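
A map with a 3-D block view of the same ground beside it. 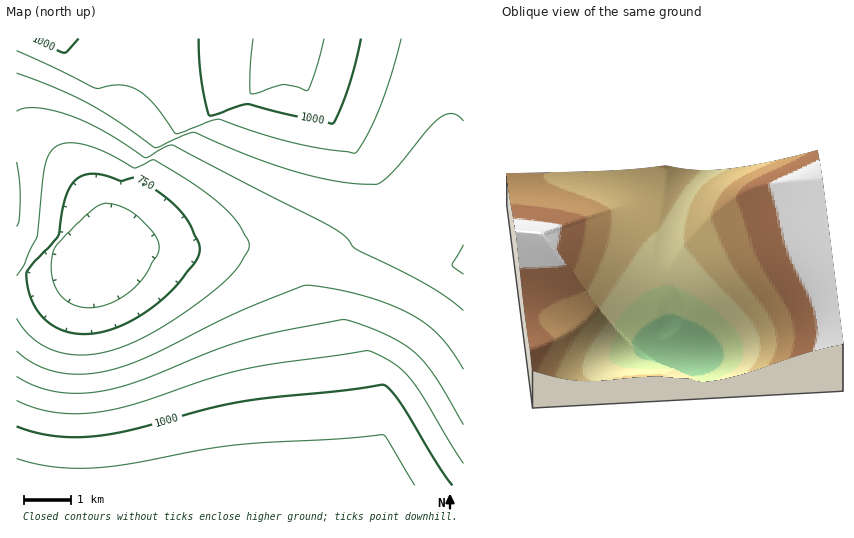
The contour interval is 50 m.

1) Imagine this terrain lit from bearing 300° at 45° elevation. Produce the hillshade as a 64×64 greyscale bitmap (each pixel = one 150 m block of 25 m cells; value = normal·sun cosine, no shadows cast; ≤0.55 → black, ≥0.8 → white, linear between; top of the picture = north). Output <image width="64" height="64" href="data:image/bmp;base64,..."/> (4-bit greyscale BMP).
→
<image width="64" height="64" href="data:image/bmp;base64,Qk12CAAAAAAAAHYAAAAoAAAAQAAAAEAAAAABAAQAAAAAAAAIAAATCwAAEwsAABAAAAAAAAAAAAAAABEREQAiIiIAMzMzAERERABVVVUAZmZmAHd3dwCIiIgAmZmZAKqqqgC7u7sAzMzMAN3d3QDu7u4A////AKqqqqqqqru6qqqqqqqqqqqqqqqqqqqqqqqqmZiIiIiIqqqqqqu7u7u7uqqqqqqqqqqqqqqqqqqqqqqZiIiIiIiqqqqru7u7u7u7u7qqqqqqqqqqqqqqqqqqqpiIiIh3d6qqqru7u7u7u7u7u7qqqqqqqqqqqqqqqqqqmIiIh3d3qqqru7u7u7u7u7u7u7uqqqqqqqqqqqqqqqqYiIh3d3eqqqu7u7u7u7u7u7u7u7uqqqqqqqqqqqqqqpiIh3d3d6qqu7u7u7u7u7u7u7u7u7uqqqqqqqqqqqqqmIiHd3d3qqq7u7u8zMzMzLu7u7u7u7u6qqqqqqqqqqqYiHd3d3eqqru7u8zMzMzMzMu7u7u7u7u7qqqqqqqqqpiId3d3d6qqu7u8zMzMzMzMzMu7u7u7u7u7u7u7u7u6qId3d3d3qqq7u7zMzMzMzMzMzLu7u7u7u7u7u7u7u7uoh3d3d3eqqru7zMzMzMzMzMzMzLu7u7u7u7u7u7u7u6iHd3d3d6qqu7vMzMzN3dzMzMzMy7u7u7u7u7u7u7u7qId3d3d3mqqru8zMzd3d3d3MzMzMu7u7u7u7u7u7u7uoh3d3d3eZqqu7zMzN3d3d3dzMzMzLu7u7u7u7u7u7u6mId3d3d5mqq7vMzN3d3d3d3czMzMy7u7u7u7u7u7u7qYiHd3eImZqru8zM3d3d3d3d3MzMzMu7u7u7u7u7u7qpiIh3eIiZmqq7vMzd3d3d3d3dzMzMzLu7u7u7u7u7upmYiIiIiImZqru8zN3d3d3d3d3czMzMy7u7u7u7u7u6mZmIiIiIiJmqq7zM3d3d3d3d3dzMzMzLu7u7u7u7u6qZmZiIiJmImZqru8zN3d3d3d3d3czMzMy7u7u7u7u7qqmZmZmZmYiJmqq7zM3d3d3d3d3dzMzMzLu7u7u7u7qqqZmZmZmZeIiZqrvMzd3d3d3d3d3MzMzMu7u7u7u7qqqqmZmZmZl3iJmqq7zM3d3d3d3d3czMzMy7u7u7u7uqqqqpmZmZmXd4iZqrvMzN3d3d3d3dzMzMzLu7u7u7uqqqqqmZmZmqZ3eImaq7zM3d3d3d3d3MzMzLu7u7u7uqqqqqqpmZmqpmd4iZqru8zN3d3d3d3MzMzMu7u7u7uqqqqqqqmZmaqmZneImaq7zMzd3d3d3MzMzMu7u7u7uqqqqqqqqZmZqqVmd4iZqqu8zMzd3d3MzMzMy7u7u7uqqqqqqqqZmZmqo1ZneImaq7vMzMzNzMzMzMy7u7u7qqqqqqqqmZmZmZqgBWZ3iJmqu7zMzMzMzMzMy7u7u7qqqqqqqpmZmZmZqqEARneImaqru8zMzMzMzMy7u7u7qqqqqqqZmZmZqqqrtTADZ3iJmqu7u8zMzMzMzLu7u6qqqqqpmZmZqqqqu7u1VAAneImZqru7u8zMzMy7u7u6qqqqqZmZqqqqqru7u7VVQAJ3iJmqqru7u7u7u7u7uqqqqqqqqqqqqqqqq7u7tVVUACeImZqqqru7u7u7u6qqqqqqqqqqqqqqqqqqu7u1VVVRA3iJmaqqq7u7u7u7qqqqqqqqqpmZmZmaqqqru7RVVVUwR4iZqqqqu7u7u6qqqqqqqpmZmZmZmZmaqqq7tVVVVWQ1iJmaqqqqqqqqqqqqqqqZmZmZmZmZmZmaqqu1VVVVZmVomZmqqqqqqqqqqqqpmZmZmZmZmZmZmZqqqrVVVVZmd2eJmZqqqqqqqqqqqZmZmZmZmZmZiIiZmaqqpVVVVmZ3d3iZmaqqqqqqqqmZmZmZmZmZiIiIiImZmqqlVVVmZneId4mZmqqqqqqZmZmZmZmZmYiIiIiIiJmaqqZVZmZnd4iHZ5mZmZmZmZmZmZmZmZmIiIiIh4iImZmqpmZmZnd4iIl0WZmZmZmZmZmZmZmZiIiIiIh3eIiJmaqmZmZnd3iImZYTiZmZmZmZmZmZmYiIiIiIh3d4iImZqqdmZ3d3iIiZmWAYmZmZmZmZmZmIiIiIiIh3d3iIiZmap3d3d3iIiZmZlQB5mZmZmZmZiIiIiIiIh3d3d4iImZqnd3d3iIiJmZmqUAOJmZmZmZiIiIiIiIh3d3d3iIiZmqd3d4iIiJmZmaqnAAWZmZmZiIiIiIiIiHd3d3eIiJmZqHeIiIiJmZmaqqqmABaZmZiIiIiIiIiHd3d3d4iImZmoiIiIiJmZmZqqqqulADeJiIiIiIiIiHdnd3d3iIiZmZiIiIiImZmZmZqqq7uVAEeIiIiIiIiId3d3d3d4iImZmIiIiImZmZmZmqqru7uWEViIiIiIiId3d3d3d3iIiZmYiIiIiZmZmZmaqqu7u7umI2iIiIiId3d3d3d3eIiJmZiIiIiZmZmZmZqqqru7u7umNGiIiIh3d3d3d3d4iImZmIiIiZmZmImZmqqqu7u7u7uWRXiIh3d3d3d3d3iIiZmYiIiZmZiIiZmaqqq7u7u7u7uXVoh3d3d3d3d3eIiJmZmIiZmZiIiJmZqqqru7u7u7u7uXZ3d3d3d3d3d4iImZmYiZmZiIiImZmqqqu7u7u7u7u7p2d3d3d3d3d3iIiZmZiZmZiIiIiZmZqqqru7u7u7u7u4Z3d3d3d3d3eIiJmZmZmZiHeIiJmZmqqqu7u7u7u7u7lnd3d3d3d3d4iImZmZmZiHd4iIiZmaqqq7u7u7u7u7uXd3d3d3d3d3iIiZmZmZh3d3iIiJmZqqqru7u7u7u7u6dnd3d3d3d3eIiJmZ"/>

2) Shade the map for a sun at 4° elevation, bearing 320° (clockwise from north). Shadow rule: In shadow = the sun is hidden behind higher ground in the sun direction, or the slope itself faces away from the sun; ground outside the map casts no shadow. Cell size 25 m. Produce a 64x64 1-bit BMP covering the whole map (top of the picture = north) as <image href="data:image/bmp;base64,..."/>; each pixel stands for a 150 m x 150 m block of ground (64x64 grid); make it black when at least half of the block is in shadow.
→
<image width="64" height="64" href="data:image/bmp;base64,Qk0+AgAAAAAAAD4AAAAoAAAAQAAAAEAAAAABAAEAAAAAAAACAAATCwAAEwsAAAIAAAAAAAAA////AAAAAAAAAAAAAAAAAAAAAAAAAAAAAAAAAAAAAAAAAAAAAAAAAAAAAAAAAAAAAAAAAAAAAAAAAAAAAAAAAAAAAAAAAAAAAAAAAAAAAAAAAAAAAAAAAAAAAAAAAAAAAAAAAAAAAAAAAAAAAAAAAAAAAAAAAAAAAAAAAAAAAAAAAAAAAAAAAAAAAAAAAAAAAAAAAAAAAAAAAAAAAAAAAAAAAAAAAAAAAAAAAAAAAAAAAAAAAAAAAAAAAAAAAAAAAAAAAAAAAAAAAAAAAAAAAA8AAAAAAAAAH8AAAAAAAAA/4AAAAAAAAH/gAAAAAAAA//AAAAAAAAD/8AAAAAAAAP/wAAAAAAAA//AAAAAAAAD/8AAAAAAAAP/wAAAAAAAA//AAAAAAAAD/+AAAAAAAAP/4AAAAAAAA//gAAAAAAAD/uAAIAAAAAP8cAP4AAAAA/wf//4AAAAA+A///4AAAAAAB///4AAAAAAD///wAAAAAAH///gAAAAAAP///AAAAAAAf//+AAAAAAA///4AAAAAAB///gAAAAAAB///AAAAAAAB//8AAAAAAAB//wAAAAAAAB//AAAAAAAAB/8AAAAAAAAB/wAAAAAAAAB+AAAAAAAAAB4AAAAAAAAADgAAAAAAAAAGAAAAAAAAAAMAAAAAAAAAAwAAAAAAAAADAAAAAAAAAAIAAAA=="/>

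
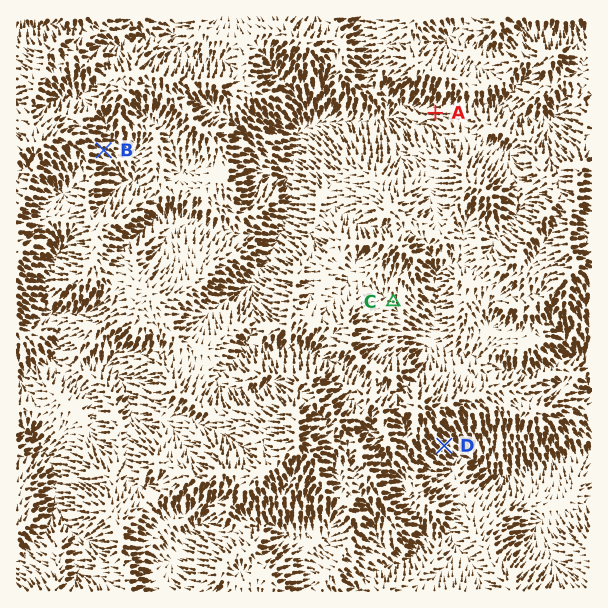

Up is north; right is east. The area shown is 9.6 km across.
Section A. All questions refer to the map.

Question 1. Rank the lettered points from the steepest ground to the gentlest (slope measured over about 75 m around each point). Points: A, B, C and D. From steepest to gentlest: D A B C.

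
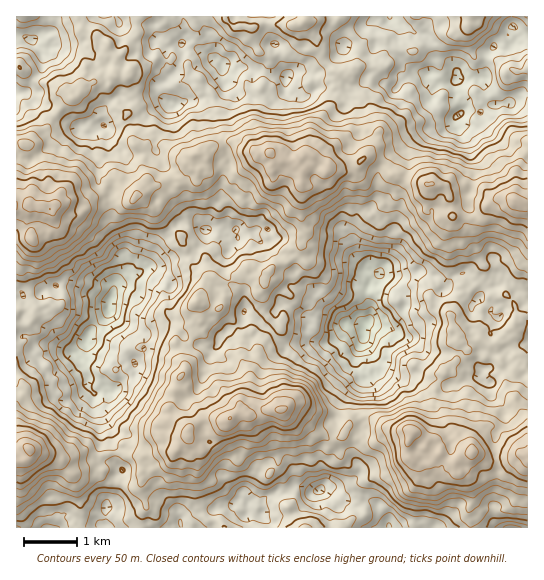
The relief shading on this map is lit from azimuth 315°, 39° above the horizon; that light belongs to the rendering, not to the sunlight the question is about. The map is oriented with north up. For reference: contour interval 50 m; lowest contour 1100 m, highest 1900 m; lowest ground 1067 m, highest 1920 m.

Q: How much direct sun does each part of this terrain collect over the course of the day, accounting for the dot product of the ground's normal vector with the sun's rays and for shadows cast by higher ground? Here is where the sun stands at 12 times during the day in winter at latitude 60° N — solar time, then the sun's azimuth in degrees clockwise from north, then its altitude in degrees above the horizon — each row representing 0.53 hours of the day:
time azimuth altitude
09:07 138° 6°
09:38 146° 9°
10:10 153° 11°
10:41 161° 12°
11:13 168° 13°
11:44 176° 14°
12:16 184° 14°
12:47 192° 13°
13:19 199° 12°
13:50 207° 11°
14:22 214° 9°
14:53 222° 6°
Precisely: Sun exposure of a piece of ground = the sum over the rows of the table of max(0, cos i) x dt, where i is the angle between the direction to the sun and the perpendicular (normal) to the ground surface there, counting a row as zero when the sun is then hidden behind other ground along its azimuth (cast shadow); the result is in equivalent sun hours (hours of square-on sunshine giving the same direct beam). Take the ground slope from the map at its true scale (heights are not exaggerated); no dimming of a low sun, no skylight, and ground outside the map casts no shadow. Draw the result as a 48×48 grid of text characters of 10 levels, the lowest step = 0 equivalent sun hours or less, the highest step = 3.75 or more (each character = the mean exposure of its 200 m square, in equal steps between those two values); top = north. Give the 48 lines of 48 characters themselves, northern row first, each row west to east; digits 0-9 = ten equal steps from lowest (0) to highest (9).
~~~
885443100123544345550001112343554201464333446777
432244310002344454566556777634520000034324687313
000123332013222234457643466533221221002478874100
000001123121011001234542135542001012444567630000
100000122201244210001222001131001112344323443000
730000102333442220000000000001233242211210111356
544111144664222232000000000000120000000000000466
101333556332100000000000000000000000000000000000
100257553212000000000000000000000000000000000000
000244433231000000000000000000000000000000000000
000110000200000000000000000000000010000000000000
000000000010100000011000000000000021000000000001
320000000033221001343211100011100131000000000000
000000000000003344335565432330013520000000000000
000000000000001443333775554434345531000000000000
000001212200213445655665563356765456321101000000
000011102211344678655558856668788765545632220000
221223133346436786556569757778877546566543223442
665453455699766657767886666668754356655322146777
545535655889885224445556676455566556556555567788
314666767986864210011111343433467775666677778887
776898887777664430000000013434468988666655667876
798889886456655421100000035333345676568878754455
689886776533223320000210256542233332355777653555
888855444331012311213433445864432111211352244357
543123332111100000123535634455311100221112242124
120012122110000011214665453333322222333001423422
212442210010011255343254214223332234224300112221
234545310012333343452013121122100002344432000002
555554310001321233311000011120000000122122111133
244442100001111012100000001110000000001233221343
211111000133111000000000000000000000000133333221
100000000112221000000000000000000000000002333222
001100012211111110000000000000000000000122100112
101110001110111310000000000000000000000000000000
000000000000112300000000001100000000000000000000
000000000000010000000111014410000000000000000010
000000000000011002112436865553102000000000000000
000000000022232113567778996631133321100000001000
000000000013532332599987888653442354452111001100
222101110222442452587698787765565664444111110110
366533324553466657775666467565557644423423663344
789852232333468787767742456889864346755543465566
888876455224567887458977866665644655654577657778
766788789855568887866578311000246786687699888777
786567545555336765553233100000122469999987655556
766655441234543543000123340000001258999964555688
856753433445664345300000200000036645556666556999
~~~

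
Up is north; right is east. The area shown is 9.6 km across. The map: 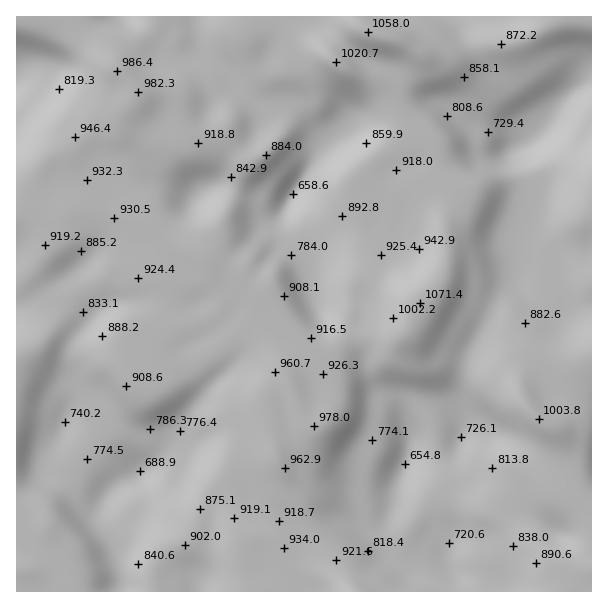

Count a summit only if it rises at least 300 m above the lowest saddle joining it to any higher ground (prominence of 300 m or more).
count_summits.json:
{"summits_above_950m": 1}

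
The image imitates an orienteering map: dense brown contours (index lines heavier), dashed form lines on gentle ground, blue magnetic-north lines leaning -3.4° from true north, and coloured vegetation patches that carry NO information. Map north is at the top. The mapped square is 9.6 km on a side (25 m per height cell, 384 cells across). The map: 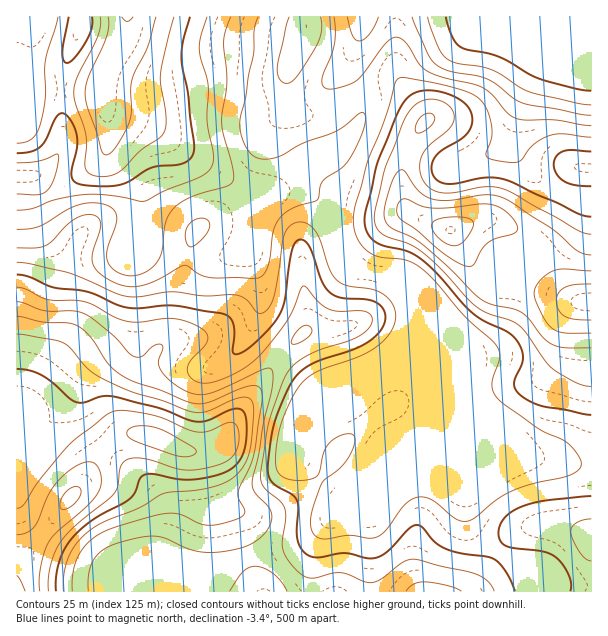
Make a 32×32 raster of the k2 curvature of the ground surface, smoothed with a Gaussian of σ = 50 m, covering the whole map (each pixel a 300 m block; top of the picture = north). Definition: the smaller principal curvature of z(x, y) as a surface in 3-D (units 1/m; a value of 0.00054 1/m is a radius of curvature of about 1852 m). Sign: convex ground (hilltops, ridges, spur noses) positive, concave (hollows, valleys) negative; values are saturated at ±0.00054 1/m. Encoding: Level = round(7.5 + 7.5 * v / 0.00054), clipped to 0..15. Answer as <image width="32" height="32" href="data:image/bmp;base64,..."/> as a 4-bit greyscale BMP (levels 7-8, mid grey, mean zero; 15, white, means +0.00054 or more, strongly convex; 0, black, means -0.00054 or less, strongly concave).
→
<image width="32" height="32" href="data:image/bmp;base64,Qk12AgAAAAAAAHYAAAAoAAAAIAAAACAAAAABAAQAAAAAAAACAAATCwAAEwsAABAAAAAAAAAAAAAAABEREQAiIiIAMzMzAERERABVVVUAZmZmAHd3dwCIiIgAmZmZAKqqqgC7u7sAzMzMAN3d3QDu7u4A////AHZSV3d3dniGWYZomIiEd1WGUkd3d3dmdliGaHd2VXZHdlMjVmVlVVVGdldmZVZVaVVlMzRniHh2M0RHd2V4h3hGiFZmVniJl1V3N5hViIh4RZl3dVQyI1VUd3NUVUd3d2RndkJXdjACVzd3Z3d0VVV2VmRGiYqkBkl0d3d3d2Vmdmd2eIZZpgZHhGd3d3dGZ3dmeImFSIYBdUZld3diZ3eIdWd3ZTeGUHd1iGd2OIh4iHZmQzMjZlMGd2Z3dHmHeHd3ZUVEMCVVUQJ3d3VWZmaHiHZoh3UVd3eEB3d0REVVh4l2aJiIQWiHimF3UERoh3V5hmeIZ3JGhXqRdgaFWJiFV4ZWZmdzNmRWM3BZlleYdlRERVVVY0h0MiUDd3dWZ2VVQjRWZVNYgyMxN2VXdVVleHRUeIdjWYImZVmWVWd1ZnqWNImIZFhSR5hpl3d4ZTI4llVpiGVERUWaVXioZCRmEVRXZ3VVVXdEdzE1ZCJFeGEUaHVEZ3d2VIYyETNGmESHFGdlVol2ZkN2VERWZ5cUmBVmVmiYd3ZTWIdnVWeGcnYVdmZ4h3h4czi6eGVndnNUJXd3Z3d2V3VEinh2ZlR1ZRV3d3Z3h1RmdTVnZVM0dIciZ3eHd4h0RYhTNENXd3N4UVZ4iHd3hjR4dURXd3dzapFHd4h4eJg0ZmVXd3d3"/>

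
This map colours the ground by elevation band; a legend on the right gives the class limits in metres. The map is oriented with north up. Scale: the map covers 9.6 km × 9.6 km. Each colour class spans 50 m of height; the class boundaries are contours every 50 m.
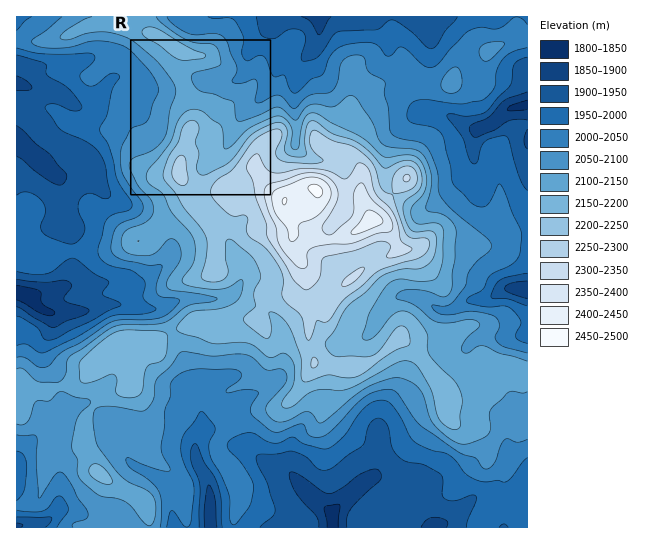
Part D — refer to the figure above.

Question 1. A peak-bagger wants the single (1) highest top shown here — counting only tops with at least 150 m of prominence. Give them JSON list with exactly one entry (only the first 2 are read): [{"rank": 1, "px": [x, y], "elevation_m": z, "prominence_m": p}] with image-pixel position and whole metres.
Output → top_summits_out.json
[{"rank": 1, "px": [317, 190], "elevation_m": 2459, "prominence_m": 638}]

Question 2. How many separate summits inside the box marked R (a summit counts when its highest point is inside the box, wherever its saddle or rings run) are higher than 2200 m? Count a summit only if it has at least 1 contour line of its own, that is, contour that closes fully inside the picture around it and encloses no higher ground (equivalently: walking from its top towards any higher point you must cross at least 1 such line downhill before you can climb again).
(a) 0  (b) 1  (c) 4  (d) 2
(b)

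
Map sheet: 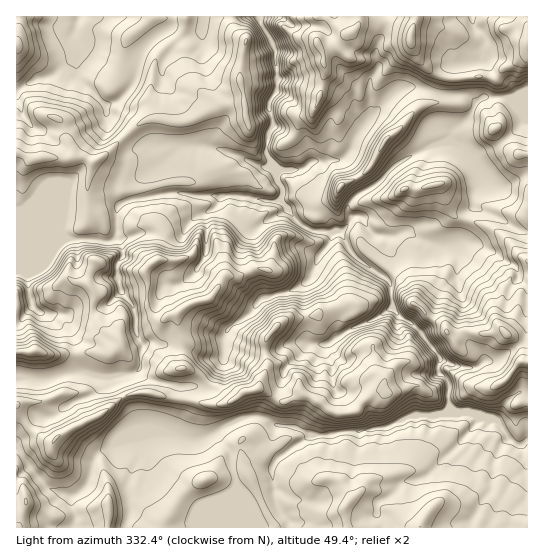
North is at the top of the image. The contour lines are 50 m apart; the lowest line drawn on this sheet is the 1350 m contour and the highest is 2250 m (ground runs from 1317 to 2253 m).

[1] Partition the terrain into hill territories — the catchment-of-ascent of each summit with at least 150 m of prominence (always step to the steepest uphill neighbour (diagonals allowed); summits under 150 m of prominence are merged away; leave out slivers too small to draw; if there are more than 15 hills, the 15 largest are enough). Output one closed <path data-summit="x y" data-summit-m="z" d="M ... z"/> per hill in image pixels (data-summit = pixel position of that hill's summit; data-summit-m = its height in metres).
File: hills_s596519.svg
<path data-summit="57 438" data-summit-m="2253" d="M258 16l-179 0-4 13 4 18-6 11-18 15-18 6-21 12 0 230 3 0 14-16 6 7 8 3 19 0 9-6 23 0 9-4 14-14 12 16 3 10 0 16 7 12-3 24-6 4-31 4-24-6-30 8-33-1 0 69 17 24 16 17 23 7 0 11 4 8-2 14 213 0 1-7-9-12-4-11-3-20 0-11 6-10 32-22 21 0 8-3 20 0 24-4 28-12 24 0 11-3 3-3 0-24-2-7-8-6-2-4 3-11-17-24-12-11-10-6-9-10-3-25-7-7-21-14-10-10-12-20-16 0 0-12-9-4-9-2-10 6-15-18 3-12-7-11 0-8-9-16 1-20 5-8-4-15 0-10 8-15-2-24 1-9z"/><path data-summit="421 527" data-summit-m="2151" d="M450 409l-4 4-11 3-24 0-28 12-24 4-20 0-8 3-21 0-32 22-6 10 3 31 4 11 9 12 0 6 239 1 1-86-9 3-8-4-11-16-7-6-11-2-13-5-11 1z"/><path data-summit="523 362" data-summit-m="2197" d="M474 204l-7 10-7 24-10 7-16-1-12-4-13-8-7 0-7 4-20-1-16-19-8 1-3 8-8 8 13 21 36 28 3 25 9 10 10 6 12 11 16 21 0 18 8 6 2 7 0 23 9 4 11-1 26 8 13 18 13 7 7-4 0-208-51-25z"/><path data-summit="410 39" data-summit-m="2028" d="M471 16l-212 0 1 6 8 12 8 19-1 9 2 24-8 15 0 10 4 15-5 8-1 8 0 12 5 12 7 5 22-2 12-8 29-2 7-8 7-16 9-13 28-29 6-4 15-2 31 8 2-20 6-10 18-2 13-5-1-12 2-7-1-4-11-10z"/><path data-summit="341 187" data-summit-m="1877" d="M414 87l-11 1-10 5-28 29-9 13-7 16-7 8-29 2-12 8-25 1 0 8 7 11-3 12 15 18 14-6 14 6 0 11 3 2 17-3 8-10-3-13 7-10 22-12 20-20 10-7 22-10 20-6 3-11 17-15 7-13-10-7-25 0z"/><path data-summit="435 185" data-summit-m="1861" d="M450 141l-21 6-32 17-20 20-25 15-4 7 0 7 3 4 11 0 5 9 8 9 20 1 7-4 7 0 13 8 12 4 20 0 7-9 6-21 6-8 2-12 8-16-14-21-12-13z"/><path data-summit="34 351" data-summit-m="2192" d="M121 291l-16 16-7 2-23 0-9 6-24-2-9-8-9 12-8 5 0 55 33 2 32-8 14 5 16 1 26-5 4-9 2-18-7-12 0-16-3-10z"/><path data-summit="527 43" data-summit-m="1996" d="M527 16l-54 0 0 9 11 10 1 4-2 7 1 12-13 5-18 2-6 10-2 19 21 1 9 6 8-4 31 2 13-3z"/><path data-summit="17 45" data-summit-m="1674" d="M78 16l-62 1 1 74 20-12 18-6 18-15 6-11-4-12z"/><path data-summit="18 527" data-summit-m="2205" d="M17 448l-1 79 57 1 3-14-4-8 0-11-23-7-16-17z"/>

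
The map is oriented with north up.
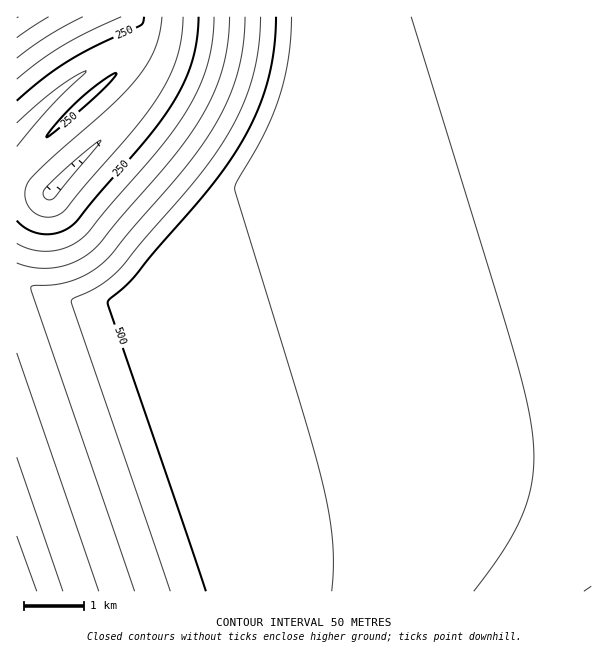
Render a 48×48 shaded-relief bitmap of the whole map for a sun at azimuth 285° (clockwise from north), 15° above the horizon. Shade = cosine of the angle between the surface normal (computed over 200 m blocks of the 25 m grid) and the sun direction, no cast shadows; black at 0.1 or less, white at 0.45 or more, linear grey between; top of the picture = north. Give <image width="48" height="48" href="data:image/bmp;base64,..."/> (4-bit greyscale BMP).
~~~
<image width="48" height="48" href="data:image/bmp;base64,Qk32BAAAAAAAAHYAAAAoAAAAMAAAADAAAAABAAQAAAAAAIAEAAATCwAAEwsAABAAAAAAAAAAAAAAABEREQAiIiIAMzMzAERERABVVVUAZmZmAHd3dwCIiIgAmZmZAKqqqgC7u7sAzMzMAN3d3QDu7u4A////AFVpqqqqqqqqmHd3d3eIiIiIiIiIiIiIiFV5qqqqqqqqmHd3d3d3iIiIiIiIiIiIiFaKqqqqqqqph3d3d3d3d4iIiIiIiIiIiFeaqqqqqqqph3d3d3d3d3iIiIiIiIiIiGeaqqqqqqqph3d3d3d3d3d4iIiIiIiIiHiqqqqqqqqYd3d3d3d3d3d3d4iIiIiIiImqqqqqqqqYd3d3d3d3d3d3d3eIiIiIiJmqqqqqqqqXd3d3d3d3d3d3d3d3eIiIiKqqqqqqqqmHd3d3d3d3d3d3d3d3d3d4iKqqqqqqqqmHd3d3d3d3d3d3d3d3d3d3d6qqqqqqqqh3d3d3d3d3d3d3d3d3d3d3d6qqqqqqqph3d3d3d3d3d3d3d3d3d3d3d6qqqqqqqph3d3d3d3d3d3d3d3d3d3d3d6qqqqqqqYd3d3d3d3d3d3d3d3d3d3d3d6qqqqqqqYd3d3d3d3d3d3d3d3d3d3d3d6qqqqqqqYd3d3d3d3d3d3d3d3d3d3d3d6qqqqqqmHd3d3d3d3d3d3d3d3d3d3d3d6qqqqqqmHd3d3d3d3d3d3d3d3d3d3d3d6qqqqqqmHd3d3d3d3d3d3d3d3d3d3d3d6qqqqqph3d3d3d3d3d3d3d3d3d3d3d3d6qqqqqph3d3d3d3d3d3d3d3d3d3d3d3d6qqqqqph3d3d3d3d3d3d3d3d3d3d3d3d6qqqqqYd3d3d3d3d3d3d3d3d3d3d3d3d6qqqqqYd3d3d3d3d3d3d3d3d3d3d3d3d6qqq7uod3d3d3d3d3d3d3d3d3d3d3d3d5mZq8zbl3d3d3d3d3d3d3d3d3d3d3d3d3iau83dyXd3d3d3d3d3d3d3d3d3d3d3d3eavN3e25d3d3d3d3d3d3d3d3d3d3d3d2eavN3u7bh3d3d3d3d3d3d3d3d3d3d3d2eKzd7u7duHd3d3d3d3d3d3d3d3d3d3d1aLze7u3d25d3d3d3d3d3d3d3d3d3d3dzWL3u7t3d3bh3d3d3d3d3d3d3d3d3d3dxJ87u7d3d3duHd3d3d3d3d3d3d3d3d3dwA63u3d3d3u24d3d3d3d3d3d3d3d3d3dxAUrd3d3d7u7bh3d3d3d3d3d3d3d3d3dzERW93d3u7u7tqHd3d3d3d3d3d3d3d3d6YRFb3d7u7u7uyXd3d3d3d3d3d3d3d3d+tREVve7u7u7u64d3d3d3d3d3d3d3d3d721ERW97u7u7u7ad3d3d3d3d3d3d3d3d0jbURFb7u7u7u7sh3d3d3d3d3d3d3d3dwKNtREVzu7u7u7tl3d3d3d3d3d3d3d3dwAoy2EBfe7u7u7uuHd3d3d3d3d3d3d3dwESe7cgKe7u7u7uyXd3d3d3d3d3d3d3dxERJZtyBL7u7u7u2Xd3d3d3d3d3d3d3dxERETenIY7u7u7u2nd3d3d3d3d3d3d3dxERESJHYm3u7u7u64d3d3d3d3d3d3d3dxERESIiMkvu7u7u64d3d3d3d3d3d3d3dxEREiIhADru7u7u64d3d3d3d3d3d3d3dw=="/>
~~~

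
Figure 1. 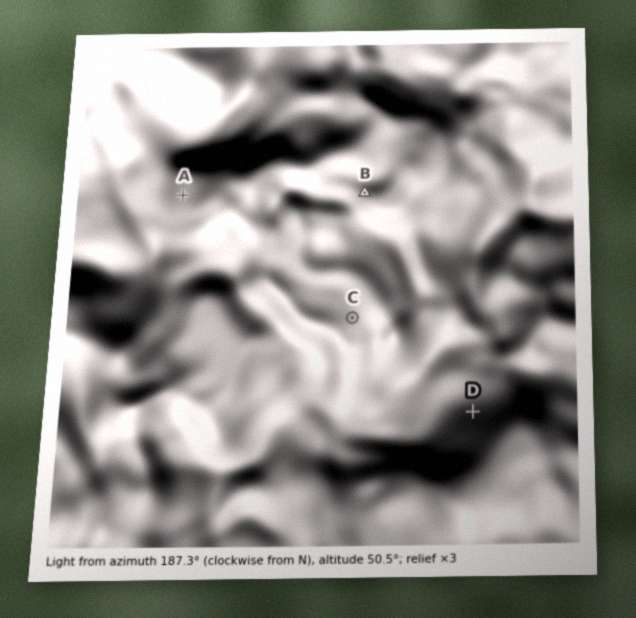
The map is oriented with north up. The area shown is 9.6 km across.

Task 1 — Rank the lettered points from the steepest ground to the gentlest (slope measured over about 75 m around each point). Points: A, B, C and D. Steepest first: D A B C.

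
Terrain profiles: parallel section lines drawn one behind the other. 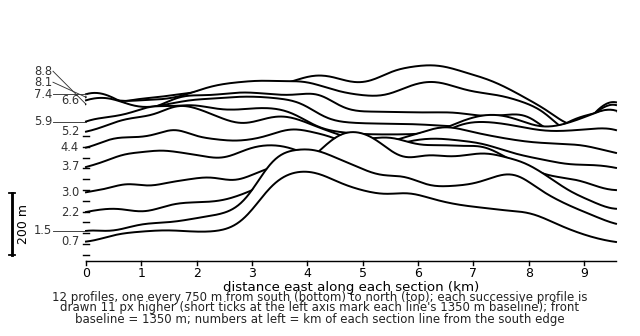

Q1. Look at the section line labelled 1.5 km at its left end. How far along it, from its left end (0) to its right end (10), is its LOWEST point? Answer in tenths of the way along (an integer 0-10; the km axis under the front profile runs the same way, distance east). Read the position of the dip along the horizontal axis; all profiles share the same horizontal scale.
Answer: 0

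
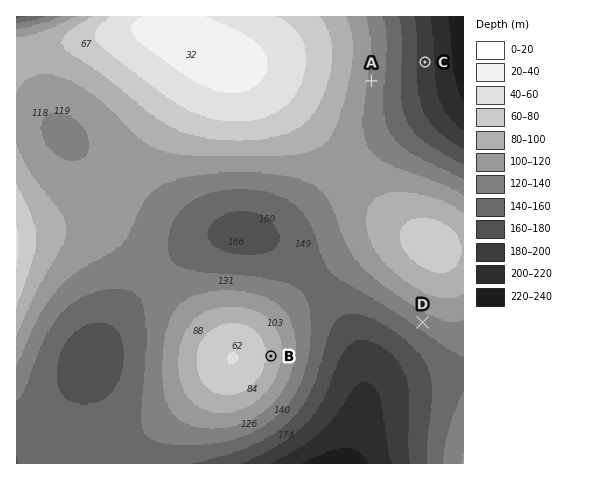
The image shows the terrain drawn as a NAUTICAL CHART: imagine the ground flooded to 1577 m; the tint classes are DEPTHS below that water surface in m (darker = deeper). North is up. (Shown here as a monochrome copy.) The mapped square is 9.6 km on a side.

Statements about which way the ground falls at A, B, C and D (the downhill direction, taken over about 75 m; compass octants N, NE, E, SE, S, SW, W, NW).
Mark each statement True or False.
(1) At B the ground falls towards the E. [True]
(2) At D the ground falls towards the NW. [False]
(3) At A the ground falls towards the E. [True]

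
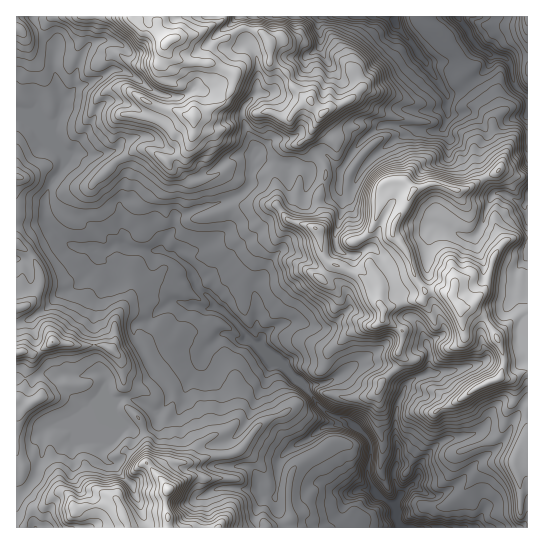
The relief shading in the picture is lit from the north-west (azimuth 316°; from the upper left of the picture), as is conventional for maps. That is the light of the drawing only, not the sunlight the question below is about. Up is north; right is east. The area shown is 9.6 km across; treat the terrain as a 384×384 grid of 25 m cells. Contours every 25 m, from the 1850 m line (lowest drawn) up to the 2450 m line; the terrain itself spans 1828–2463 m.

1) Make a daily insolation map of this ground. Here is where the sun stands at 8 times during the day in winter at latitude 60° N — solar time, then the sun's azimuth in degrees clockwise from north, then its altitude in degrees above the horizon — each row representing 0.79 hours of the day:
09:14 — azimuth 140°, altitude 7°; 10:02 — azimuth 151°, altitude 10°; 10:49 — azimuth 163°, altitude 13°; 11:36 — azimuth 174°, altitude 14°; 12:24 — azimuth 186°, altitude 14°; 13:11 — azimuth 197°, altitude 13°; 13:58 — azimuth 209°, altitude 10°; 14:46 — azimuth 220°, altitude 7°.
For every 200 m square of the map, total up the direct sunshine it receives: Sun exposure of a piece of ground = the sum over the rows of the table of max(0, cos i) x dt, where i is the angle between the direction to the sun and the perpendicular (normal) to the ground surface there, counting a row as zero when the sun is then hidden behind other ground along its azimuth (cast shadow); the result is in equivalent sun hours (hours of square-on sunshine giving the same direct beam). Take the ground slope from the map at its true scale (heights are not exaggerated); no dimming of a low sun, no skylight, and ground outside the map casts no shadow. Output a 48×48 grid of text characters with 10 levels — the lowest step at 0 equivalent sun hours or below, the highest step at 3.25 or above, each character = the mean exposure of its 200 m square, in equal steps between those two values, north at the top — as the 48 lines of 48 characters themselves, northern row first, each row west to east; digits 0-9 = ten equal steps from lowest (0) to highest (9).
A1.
014688878763331000140000000000000001233100312224
424567788997420123512530000100000010254321264445
644444532479635665244344444301000000045432037556
654334323214455431111134465201000001115543001454
654334334543446654410245300001311001101333220023
555454551004766666553567630000242121110332320124
455454300100287554434645540010012310011032211105
444343225562002201237610133110026764211011111101
444433252015631001377200014612698653321001110123
333422444565555544443589647669975531000000011211
133334556889974555434488996597433100000000001000
223345455642256456665566442774332000000000000003
222334445324203467797434579755431100000000000022
111232110367753677842333466523412000000000000011
013421113666686776434332222332221000000000001430
654322246655579744554433112223221023201100039967
565344566655556777665210000011111244358975665565
334445665444677666432232100000002343366577430002
333444554445555422344456500000002342554356541111
332454455444445456654444585201000433433345532101
112245544444454455544544577743002644222212311002
312223444335545544344445644542477567212100000385
521222232222212443444456411451021135522100001543
231223323333332254444455552035302224421110003541
333222223333333334434444457734763323430221323432
224432222223333325543444466896464333452223213333
014101111013334553554344557787555323335752246332
551000110033332212145444455665735635897674552212
410000001143223221104644544457431152147475562023
001000000221233333443555221122248998347745453033
001321010112233334311144543211479963544204657433
437999887311333333231113676434766423412689966523
886655556632333333322211143335543226776786310332
453334334553232233222220005666320006972210000213
220133343443223222222221100330012246520000027986
102235443554433211122220000164212455212101699976
458754333311332211111100113229999864210049987454
576543333342001111111100355410369885577899865453
543333333222000011013125666620002676789998753432
432222222100000001342155566101100645767853213422
322221000000000001101455530024444354557311356213
322100000000000012567743301345566355575456752234
432100000017400121000243224555665443265566546654
431000000024520155554434334445674453832365455664
321210121011235642000223333234520064302542444554
213520023311445300000221233333100013120024445444
246444555421331000001310122323222122466666653345
256679754432344100024321143332233322899999976667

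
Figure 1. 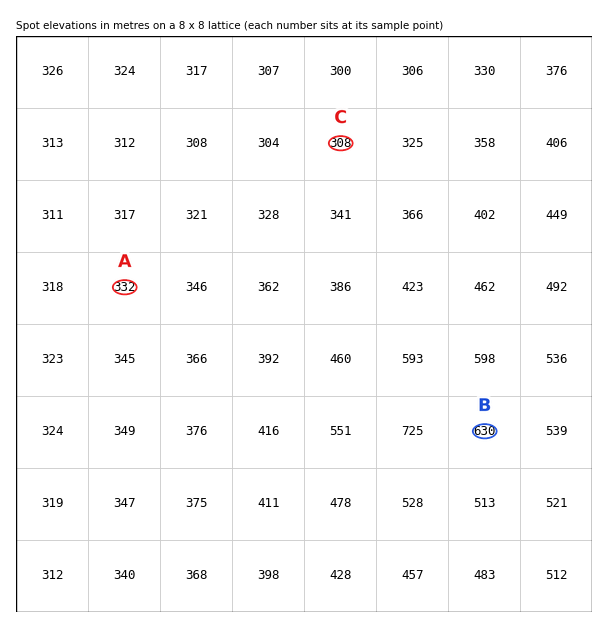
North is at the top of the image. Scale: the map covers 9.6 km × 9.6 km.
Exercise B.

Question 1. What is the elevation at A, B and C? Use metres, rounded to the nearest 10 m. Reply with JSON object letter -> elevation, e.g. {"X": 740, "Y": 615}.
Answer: {"A": 330, "B": 630, "C": 310}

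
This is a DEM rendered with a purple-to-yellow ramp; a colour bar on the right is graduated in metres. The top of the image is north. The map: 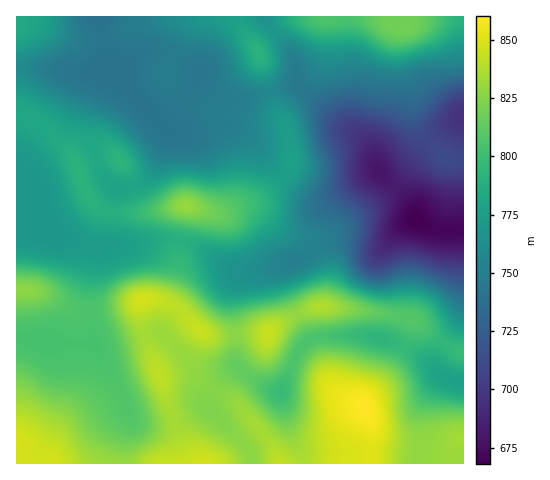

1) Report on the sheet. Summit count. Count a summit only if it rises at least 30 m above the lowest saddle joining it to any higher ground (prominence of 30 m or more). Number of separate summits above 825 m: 2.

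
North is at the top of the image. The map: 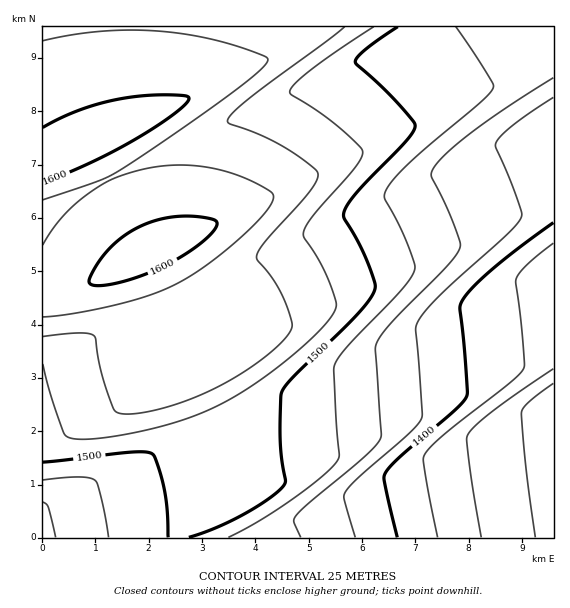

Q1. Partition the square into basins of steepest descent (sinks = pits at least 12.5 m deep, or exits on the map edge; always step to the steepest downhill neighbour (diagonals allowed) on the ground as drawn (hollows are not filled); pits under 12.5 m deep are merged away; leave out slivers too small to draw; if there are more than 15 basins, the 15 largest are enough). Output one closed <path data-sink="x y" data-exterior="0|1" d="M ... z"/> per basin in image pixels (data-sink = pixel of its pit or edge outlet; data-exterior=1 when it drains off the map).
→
<path data-sink="553 400" data-exterior="1" d="M553 26l-511 1 0 273 7 1 11-4 95-46 2 2 41 90 1 17-6 11 0 4 22 53 14 71-1 8-40 20-9 8 1 3 374-1z"/><path data-sink="43 537" data-exterior="1" d="M155 251l-95 46-18 4 1 237 136 0 0-3 9-8 41-20-14-79-22-53 0-4 6-11-1-17-13-32z"/>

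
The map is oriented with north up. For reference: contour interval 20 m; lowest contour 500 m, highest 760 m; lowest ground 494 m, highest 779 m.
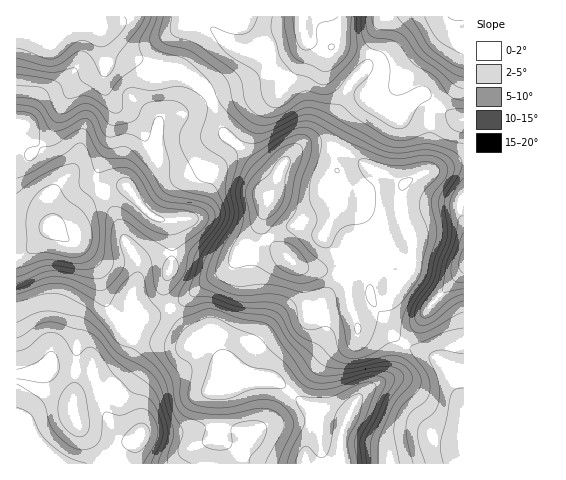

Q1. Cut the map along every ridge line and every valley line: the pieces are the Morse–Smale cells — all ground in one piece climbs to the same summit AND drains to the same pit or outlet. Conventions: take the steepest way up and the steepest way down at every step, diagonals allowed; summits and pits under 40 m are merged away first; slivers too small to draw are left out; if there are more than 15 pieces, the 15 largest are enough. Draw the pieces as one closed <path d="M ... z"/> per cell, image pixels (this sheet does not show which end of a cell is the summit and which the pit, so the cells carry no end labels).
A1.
<path d="M210 99l-23 13-21 4-8 7-2 35-2 4-26 25 22 27 17 7 3 4 2 11-1 33-7 17 1 11 5 10 10-4 24-20 21-11 30-37 8-19 0 14 6 11 30 27 4 6 5 41 10 1 32-8 7 17 6-7 14-8 11-11 8-15 12-11 4-7 1-25-9-19-4-19 3-18-15-10-23-10-25-16-18-5-11 0-14 6-14 14-11 27 1-12-32-32-16-13z"/><path d="M126 186l-13 2-17 8-25 23-11 6-10 1-6 10-15 14-13 7 1 207 215 0 16-25-2-4-12-6-23-2-32 5-32 0-10 8-8 0-11-7-13-21-11-34 14 1 14-14 7-12 12-36 18-3 11-6-6-17 1-11 6-11 1-33-2-11-3-4-17-7z"/><path d="M99 16l-83 1 0 105 9 2 5 12 15 17 9 16 3 16-5 10 0 31 11-2 8-5 14-15 17-12 16-6 9 2 27-26 2-4 2-35 8-7 21-4 24-14-12-16-16-10-11-5-25-4-27-12-18-20z"/><path d="M263 216l-8 19-15 17-6 11-9 9-21 11-33 26 23 31 5-1 8 4 11 11 7 14 0 12 6-2 42 2 11 6 20 17 14 4-3 3-4 13-7 40 37 1-1-27 13-32 11-13 21-12 9-8 10-28-25-25-11 1-10 6-8-18-32 8-10 0-5-42-2-4-32-29-6-11z"/><path d="M305 38l0 10-2 8-9 18-11 13-53 5-19 7 14 35 16 13 32 32 0 10 10-25 14-14 14-6 11 0 18 5 25 16 20 9 18 10 22-12 39-8-1-44-10-4-29-22-11 5-18 16-13-6-14-10 13-28 0-8-5-7-34-10-14 0z"/><path d="M171 308l-12 6-18 3-12 36-7 12-14 14-14-1 11 34 13 21 7 5 12 2 10-8 32 0 32-5 18 1 19 9-14 27 70 0 10-51 4-6-14-4-20-17-11-6-42-2-7 3 2-5-1-8-7-14-11-11-8-4-5 1z"/><path d="M405 344l-11 28-9 8-21 12-11 13-13 32 2 27 122-1 0-58-9-27-18-19z"/><path d="M463 16l-159 0-2 10 2 12 7 4 56 10 9 4 4 4 1 11-13 28 14 10 13 6 18-16 11-5 29 22 10 4z"/><path d="M209 16l-108 0-1 6 2 9 18 20 27 12 25 4 11 5 16 10 12 17 19-7 50-4 8-6 15-26 2-8-1-12-3 6-10 4-28 6-18-1-10-3-12-9-12-12z"/><path d="M463 164l-38 8-22 13-3 18 4 19 9 19-1 25-4 7-12 11-8 15-11 11-14 8-5 5 0 3 10-6 11-1 21 23 5 2 24-37 35-37z"/><path d="M21 122l-5 1 1 133 12-6 21-22 2-6 0-27 5-10 0-9-7-16-18-21-7-15z"/><path d="M463 270l-34 37-23 36 1 3 30 13 15 16 11 29z"/><path d="M302 16l-92 0 0 9 13 14 12 9 16 4 12 0 28-6 10-4 3-7z"/>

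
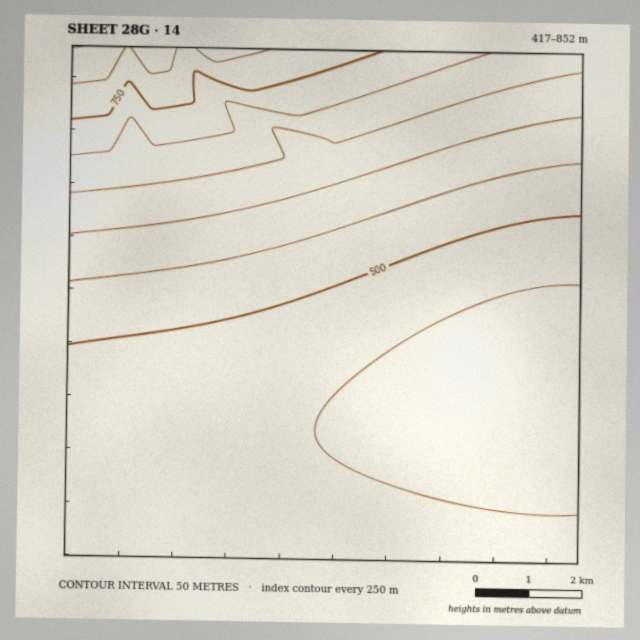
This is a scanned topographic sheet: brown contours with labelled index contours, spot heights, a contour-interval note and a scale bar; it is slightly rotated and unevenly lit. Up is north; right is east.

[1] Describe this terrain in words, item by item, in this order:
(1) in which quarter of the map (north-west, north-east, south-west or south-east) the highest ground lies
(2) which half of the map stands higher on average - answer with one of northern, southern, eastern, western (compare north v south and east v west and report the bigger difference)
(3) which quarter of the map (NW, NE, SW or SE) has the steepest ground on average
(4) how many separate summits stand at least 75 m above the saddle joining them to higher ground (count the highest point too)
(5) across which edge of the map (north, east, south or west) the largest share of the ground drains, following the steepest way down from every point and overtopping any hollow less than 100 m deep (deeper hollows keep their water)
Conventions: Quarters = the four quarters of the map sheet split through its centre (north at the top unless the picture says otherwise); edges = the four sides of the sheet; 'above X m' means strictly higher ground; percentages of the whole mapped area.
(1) The highest ground is in the north-west quarter.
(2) The northern half stands higher on average than the southern half.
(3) Slopes are steepest in the north-west quarter.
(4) There is 1 summit with 75 m or more of prominence.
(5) The largest share of the runoff leaves by the eastern edge.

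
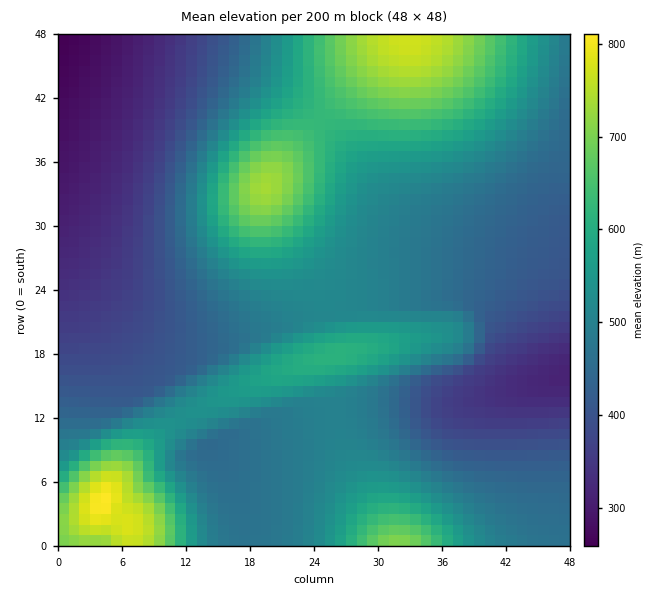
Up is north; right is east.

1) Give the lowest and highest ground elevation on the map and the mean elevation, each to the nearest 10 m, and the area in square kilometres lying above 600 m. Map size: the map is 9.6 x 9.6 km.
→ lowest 260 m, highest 810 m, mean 490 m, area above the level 16.6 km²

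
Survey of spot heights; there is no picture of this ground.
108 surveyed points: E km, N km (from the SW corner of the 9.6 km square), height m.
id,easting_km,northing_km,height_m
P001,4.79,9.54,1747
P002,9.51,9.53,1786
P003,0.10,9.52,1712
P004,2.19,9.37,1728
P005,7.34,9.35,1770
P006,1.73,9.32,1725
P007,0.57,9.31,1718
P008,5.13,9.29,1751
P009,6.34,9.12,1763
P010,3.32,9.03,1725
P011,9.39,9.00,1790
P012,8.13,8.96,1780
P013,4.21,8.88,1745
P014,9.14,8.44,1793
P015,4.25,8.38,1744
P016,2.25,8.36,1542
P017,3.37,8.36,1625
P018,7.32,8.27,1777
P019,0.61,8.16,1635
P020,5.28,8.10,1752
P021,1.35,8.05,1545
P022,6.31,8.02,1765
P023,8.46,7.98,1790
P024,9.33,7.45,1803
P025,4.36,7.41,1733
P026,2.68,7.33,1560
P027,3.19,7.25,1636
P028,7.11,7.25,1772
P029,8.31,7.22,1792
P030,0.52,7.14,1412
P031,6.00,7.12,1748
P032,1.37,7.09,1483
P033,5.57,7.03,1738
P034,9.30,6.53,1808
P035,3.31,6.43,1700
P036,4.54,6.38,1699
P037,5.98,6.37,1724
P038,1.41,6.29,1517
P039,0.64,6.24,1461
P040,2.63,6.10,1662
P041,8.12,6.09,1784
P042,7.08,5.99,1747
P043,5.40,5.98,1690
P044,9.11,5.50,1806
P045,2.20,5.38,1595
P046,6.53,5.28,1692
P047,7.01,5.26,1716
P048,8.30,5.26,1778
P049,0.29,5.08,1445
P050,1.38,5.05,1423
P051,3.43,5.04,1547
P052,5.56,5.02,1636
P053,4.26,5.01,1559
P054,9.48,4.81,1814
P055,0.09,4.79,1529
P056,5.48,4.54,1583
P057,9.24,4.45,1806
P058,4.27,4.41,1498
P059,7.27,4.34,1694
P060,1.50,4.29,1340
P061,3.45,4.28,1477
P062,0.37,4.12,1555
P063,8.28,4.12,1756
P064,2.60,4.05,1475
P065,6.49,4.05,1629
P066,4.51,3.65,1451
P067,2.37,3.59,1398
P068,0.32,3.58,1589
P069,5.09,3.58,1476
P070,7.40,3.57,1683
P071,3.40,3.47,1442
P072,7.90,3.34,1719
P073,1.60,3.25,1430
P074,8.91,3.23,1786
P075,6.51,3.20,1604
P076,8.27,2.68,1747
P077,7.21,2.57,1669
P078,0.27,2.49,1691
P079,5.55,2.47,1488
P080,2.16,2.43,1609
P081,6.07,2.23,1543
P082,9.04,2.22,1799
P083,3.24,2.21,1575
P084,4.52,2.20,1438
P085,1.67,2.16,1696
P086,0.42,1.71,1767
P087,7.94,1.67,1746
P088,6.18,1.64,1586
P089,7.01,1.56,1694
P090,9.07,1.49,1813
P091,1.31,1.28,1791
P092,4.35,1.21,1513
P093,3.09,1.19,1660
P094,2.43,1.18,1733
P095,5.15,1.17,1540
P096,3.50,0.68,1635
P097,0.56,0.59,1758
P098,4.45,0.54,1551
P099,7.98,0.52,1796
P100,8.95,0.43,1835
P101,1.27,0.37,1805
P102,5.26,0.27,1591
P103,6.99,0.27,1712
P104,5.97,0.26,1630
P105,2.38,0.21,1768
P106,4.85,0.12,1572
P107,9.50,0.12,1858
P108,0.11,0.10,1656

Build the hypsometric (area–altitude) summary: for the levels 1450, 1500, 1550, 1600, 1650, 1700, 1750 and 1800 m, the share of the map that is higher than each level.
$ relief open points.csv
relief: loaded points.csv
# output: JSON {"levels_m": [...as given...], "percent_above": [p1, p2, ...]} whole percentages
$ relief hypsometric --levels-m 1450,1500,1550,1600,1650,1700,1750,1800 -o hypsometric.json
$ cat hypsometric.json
{"levels_m": [1450, 1500, 1550, 1600, 1650, 1700, 1750, 1800], "percent_above": [93, 84, 77, 68, 59, 49, 31, 7]}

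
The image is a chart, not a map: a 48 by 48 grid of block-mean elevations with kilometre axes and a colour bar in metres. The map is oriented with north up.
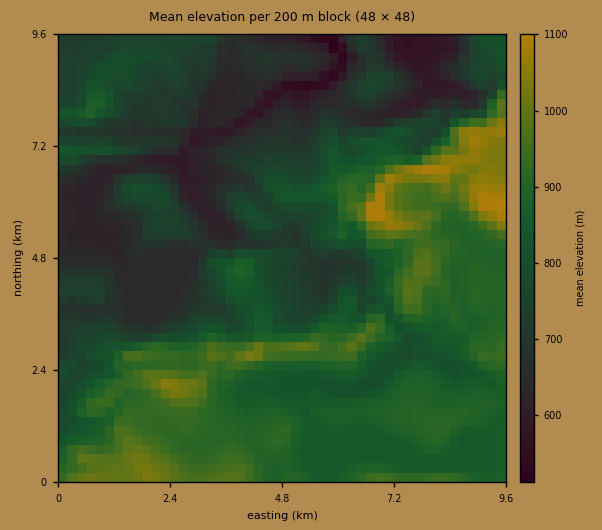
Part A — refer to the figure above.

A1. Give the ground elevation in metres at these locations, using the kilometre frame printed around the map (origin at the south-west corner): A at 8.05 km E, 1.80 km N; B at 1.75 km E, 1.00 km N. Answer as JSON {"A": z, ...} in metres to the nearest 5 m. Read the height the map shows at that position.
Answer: {"A": 890, "B": 950}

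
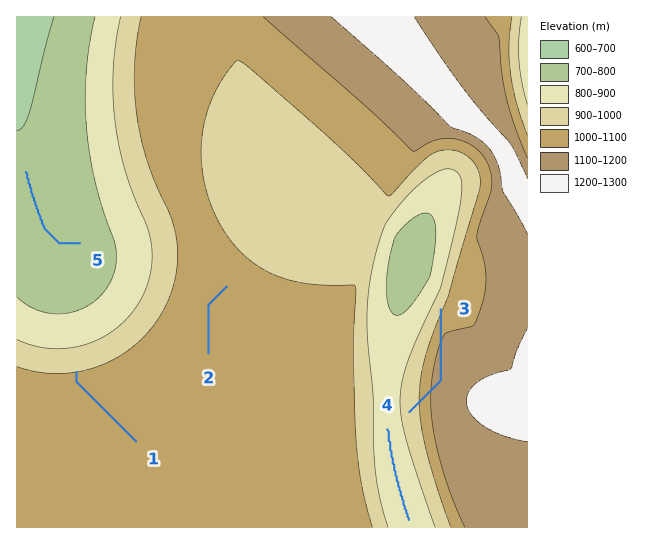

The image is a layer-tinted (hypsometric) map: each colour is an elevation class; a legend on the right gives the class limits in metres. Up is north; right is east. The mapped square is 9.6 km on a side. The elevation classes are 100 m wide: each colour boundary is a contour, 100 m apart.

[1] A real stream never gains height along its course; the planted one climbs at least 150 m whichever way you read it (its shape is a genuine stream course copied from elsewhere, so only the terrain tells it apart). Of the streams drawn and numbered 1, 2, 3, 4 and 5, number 3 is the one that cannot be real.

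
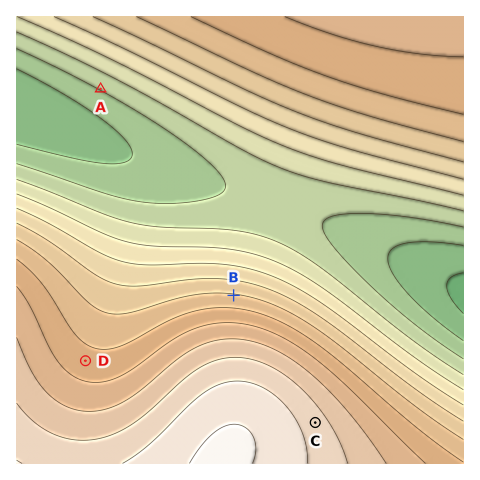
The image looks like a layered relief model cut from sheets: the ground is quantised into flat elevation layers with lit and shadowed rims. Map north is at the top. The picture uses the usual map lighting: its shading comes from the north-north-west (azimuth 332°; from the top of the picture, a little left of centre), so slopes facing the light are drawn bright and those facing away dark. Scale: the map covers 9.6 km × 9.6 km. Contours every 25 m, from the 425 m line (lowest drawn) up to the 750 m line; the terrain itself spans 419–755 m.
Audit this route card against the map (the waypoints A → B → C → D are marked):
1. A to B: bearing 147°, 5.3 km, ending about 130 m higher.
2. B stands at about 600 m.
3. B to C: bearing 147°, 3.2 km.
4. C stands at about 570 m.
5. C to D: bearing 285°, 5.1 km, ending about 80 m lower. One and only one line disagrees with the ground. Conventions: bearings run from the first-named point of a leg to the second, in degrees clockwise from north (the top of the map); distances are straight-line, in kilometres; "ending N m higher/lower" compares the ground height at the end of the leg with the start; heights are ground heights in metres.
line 4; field height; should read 710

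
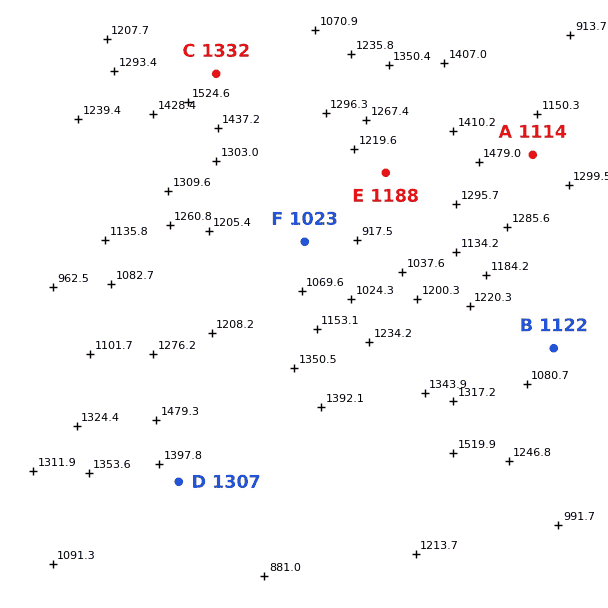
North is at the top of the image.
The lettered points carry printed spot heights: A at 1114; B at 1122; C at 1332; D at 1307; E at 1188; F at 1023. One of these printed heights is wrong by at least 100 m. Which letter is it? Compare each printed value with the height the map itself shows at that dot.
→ A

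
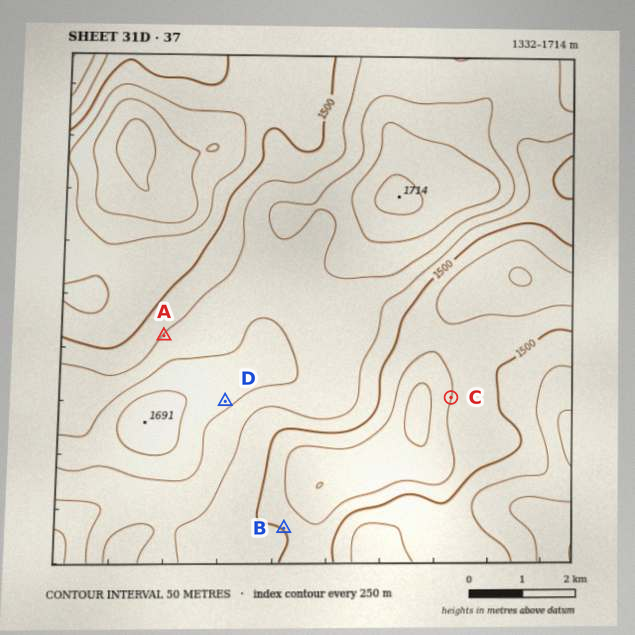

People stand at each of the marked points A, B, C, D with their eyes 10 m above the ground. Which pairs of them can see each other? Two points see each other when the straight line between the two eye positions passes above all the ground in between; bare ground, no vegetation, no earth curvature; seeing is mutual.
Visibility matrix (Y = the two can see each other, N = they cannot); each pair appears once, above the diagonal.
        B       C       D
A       N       N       N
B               Y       Y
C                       N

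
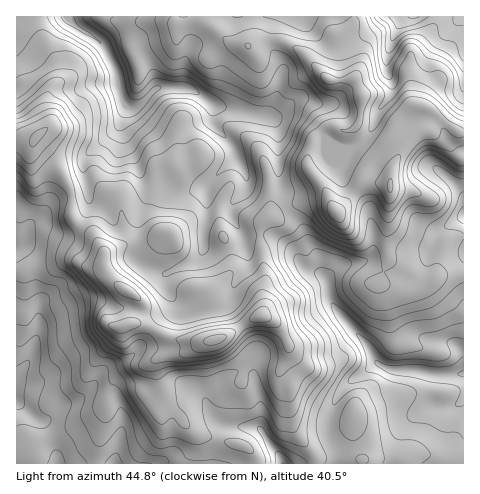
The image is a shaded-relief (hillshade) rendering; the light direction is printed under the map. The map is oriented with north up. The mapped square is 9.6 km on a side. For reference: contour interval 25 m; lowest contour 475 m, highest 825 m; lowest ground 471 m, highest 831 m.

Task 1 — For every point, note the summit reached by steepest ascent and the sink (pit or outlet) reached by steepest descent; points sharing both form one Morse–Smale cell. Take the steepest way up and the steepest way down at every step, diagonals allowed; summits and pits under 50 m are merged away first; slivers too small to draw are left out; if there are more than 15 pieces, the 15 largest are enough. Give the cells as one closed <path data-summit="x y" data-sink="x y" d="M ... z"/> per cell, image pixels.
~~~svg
<path data-summit="216 340" data-sink="68 17" d="M274 16l-207 1 9 9 16 10 12 10 12 25 4 23 7 14-9 21-27 21-7 10 3 30-3 3-12 3 0 21 24 22 6 10 2 18 6 12 31 22 0 12-6 9 11 3 23 13 20 4 20 0 9-3 13-6 18-13 11-4 3-4 0-26 3-9-6-48 4-9 23-13-9-25-1-53-3-9-7-4 8-14 8-31-1-7-12-18 0-14z"/><path data-summit="216 340" data-sink="463 374" d="M286 207l-22 13-4 9 6 48-3 9 1 21-3 8 12 5 5 6 10 16 1 7-8 19 0 4 8 16 1 31 8 18 16 17 2 9 147 1 1-247-10 4-17 14-9 22-4 16-5 7-9 0-25-7-15-11-7-1-26 6-7 7-3 7-5-8-3-14-9-11-7-19z"/><path data-summit="216 340" data-sink="17 396" d="M71 196l-16 4-10 13-16 14-6 15-7 6 0 215 239 1-1-9-9-9-42-10-10-5-18-19-11-8-9-39 1-4 9-5 20-3 20-11-36-4-23-13-11-3 6-9 0-12-7-6-15-8-12-13-3-7-2-18-6-10-24-22z"/><path data-summit="336 211" data-sink="463 374" d="M423 106l-11 0-5 3-12 14-7 15 11 15-7 19-2 13-5-2-22 0-26 29-12-12-14 0-24 7 16 22 7 19 9 11 3 14 5 8 3-7 7-7 26-6 7 1 15 11 25 7 9 0 5-7 4-16 9-22 7-7 20-12 0-58-5-2-9-12 2-8 5-5-15-10-10-11z"/><path data-summit="336 211" data-sink="68 17" d="M304 16l-28 0-2 2-4 14 0 14 12 18 1 7-8 31-8 14 7 4 3 9 1 53 8 24 25-6 14 0 12 12 26-29 22 0 5 2 2-13 7-19-11-15-10 14-8-2-11-11-5-9 5-7 2-12 0-19-3-8-4-6-7 2-17 0-4-3 7-21 0-9-8-4-17-17z"/><path data-summit="216 340" data-sink="283 463" d="M264 316l-8 1-25 16-13 6-12 3-21 11-16 1-10 4-4 7 7 34 4 7 16 12 7 11 14 7 42 10 9 9 2 9 59 0-1-10-16-17-8-18-1-31-8-16 0-4 8-19-1-7-10-16z"/><path data-summit="38 136" data-sink="68 17" d="M67 16l-51 1 0 123 17 1 2-3-1 7 25 24 11 19 1 7 4 1 9-3 3-3-3-17 1-15 33-29 9-21-7-14-4-23-12-25-12-10-16-10z"/><path data-summit="336 211" data-sink="413 17" d="M463 16l-79 0-17 18-34 13 0 9-7 21 4 3 17 0 7-2 4 6 3 8 0 19-2 12-5 7 5 9 11 11 8 2 4-4 13-25 17-17 16 2 27 22 9 2z"/><path data-summit="38 136" data-sink="17 396" d="M33 141l-17 0 1 106 6-5 6-15 16-14 10-13 16-5-1-7-11-19-25-24z"/><path data-summit="216 340" data-sink="68 17" d="M354 16l-49 0-1 3 4 7 17 17 8 3 1-7 19-15z"/><path data-summit="216 340" data-sink="413 17" d="M383 16l-28 0-2 8-19 15-1 7 8-1 26-11z"/><path data-summit="336 211" data-sink="68 17" d="M459 132l-7 4-2 8 8 11 5 2 1-24z"/>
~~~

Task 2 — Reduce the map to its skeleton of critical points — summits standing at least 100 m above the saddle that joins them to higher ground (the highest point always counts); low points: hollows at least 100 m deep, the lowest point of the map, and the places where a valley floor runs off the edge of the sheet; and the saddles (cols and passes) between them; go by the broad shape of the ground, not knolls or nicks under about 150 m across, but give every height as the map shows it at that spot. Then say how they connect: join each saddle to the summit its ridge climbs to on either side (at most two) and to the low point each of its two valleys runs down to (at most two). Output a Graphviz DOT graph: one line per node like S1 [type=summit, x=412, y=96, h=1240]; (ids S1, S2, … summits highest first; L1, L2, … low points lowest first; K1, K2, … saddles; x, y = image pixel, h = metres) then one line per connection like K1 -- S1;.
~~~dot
graph terrain {
  S1 [type=summit, x=216, y=340, h=831];
  S2 [type=summit, x=336, y=213, h=791];
  L1 [type=low, x=69, y=19, h=471];
  L2 [type=low, x=463, y=374, h=473];
  L3 [type=low, x=17, y=395, h=484];
  L4 [type=low, x=414, y=17, h=495];
  K1 [type=saddle, x=445, y=123, h=728];
  K2 [type=saddle, x=71, y=196, h=680];
  K3 [type=saddle, x=286, y=207, h=673];
  K1 -- S2;
  K1 -- L2;
  K1 -- L4;
  K2 -- S1;
  K2 -- L1;
  K2 -- L3;
  K3 -- S1;
  K3 -- S2;
  K3 -- L1;
  K3 -- L2;
}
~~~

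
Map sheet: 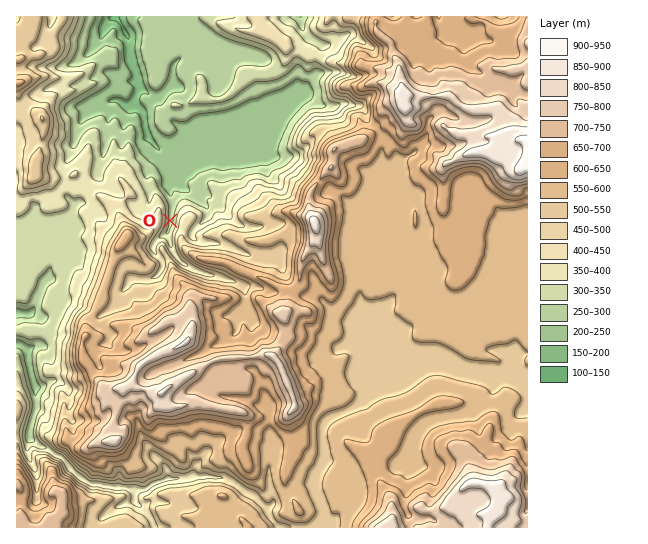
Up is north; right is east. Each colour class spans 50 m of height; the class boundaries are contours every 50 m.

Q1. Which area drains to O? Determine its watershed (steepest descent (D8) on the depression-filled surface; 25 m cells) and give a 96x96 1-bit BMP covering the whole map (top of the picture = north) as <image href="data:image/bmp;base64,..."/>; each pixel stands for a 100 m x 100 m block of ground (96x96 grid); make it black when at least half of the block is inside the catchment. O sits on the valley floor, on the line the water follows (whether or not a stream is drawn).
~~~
<image width="96" height="96" href="data:image/bmp;base64,Qk2+BAAAAAAAAD4AAAAoAAAAYAAAAGAAAAABAAEAAAAAAIAEAAATCwAAEwsAAAIAAAAAAAAA////AAAAAAAAAAAAAAAAAAAAAAAAAAAAAAAAAAAAAAAAAAAAAAAAAAAAAAAAAAAAAAAAAAAAAAAAAAAAAAAAAAAAAAAAAAAAAAAAAAAAAAAAAAAAAAAAAAAAAAAAAAAAAAAAAAAAAAAAAAAAAAAAAAAAAAAAAAAAAAAAAAAAAAAAAAAAAAAAAAAAAAAAAAAAAAAAAAAAAAAAAAAAAAAAAAAAAAAAAAAAAAAAAAAAAAAAAAAAAAAAAAAAAAAAAAAAAAAAAAAAAAAAAAAAAAAAAAAAAAAAAAAAAAAAAAAAAAAAAAAAAAAAAAAAAAAAAAAAAAAAAAAAAAAAAAAAAAAAAAAAAAAAAAAAAAAAAAAAAAAAAAAAAAAAAAAAAAAAAAAAAAAAAAAAAAAAAAAAAAAAAAAAAAAAAAAwAAAAAAAAAAAAAPP4AAAAAAAAAAAAAP/8AAAAAAAAAAAAAf//AAAAAAAAAAAAA///wAAAAAAAAAAAB///4AAAAAAAAAAAB///+AAAAAAAAAAAD/////8AAAAAAAAAD/////+AAAAAAAAAD//////AAAAAAAAAB//////AAAAAAAAAB//////gAAAAAAAAB//////gAAAAAAAAB//////gAAAAAAAAA//////AAAAAAAAAA//////AAAAAAAAAAf/////gAAAAAAAAAP/////gAAAAAAAAAP/////gAAAAAAAAAP/////gAAAAAAAAAH////+AAAAAAAAAAH////4AAAAAAAAAAH////AAAAAAAAAAAD///8AAAAAAAAAAAD///wAAAAAAAAAAAD//4AAAAAAAAAAAAB//gAAAAAAAAAAAAB//AAAAAAAAAAAAAA/+AAAAAAAAAAAAAAT+AAAAAAAAAAAAAAB+AAAAAAAAAAAAAAA/AAAAAAAAAAAAAAAYAAAAAAAAAAAAAAAAAAAAAAAAAAAAAAAAAAAAAAAAAAAAAAAAAAAAAAAAAAAAAAAAAAAAAAAAAAAAAAAAAAAAAAAAAAAAAAAAAAAAAAAAAAAAAAAAAAAAAAAAAAAAAAAAAAAAAAAAAAAAAAAAAAAAAAAAAAAAAAAAAAAAAAAAAAAAAAAAAAAAAAAAAAAAAAAAAAAAAAAAAAAAAAAAAAAAAAAAAAAAAAAAAAAAAAAAAAAAAAAAAAAAAAAAAAAAAAAAAAAAAAAAAAAAAAAAAAAAAAAAAAAAAAAAAAAAAAAAAAAAAAAAAAAAAAAAAAAAAAAAAAAAAAAAAAAAAAAAAAAAAAAAAAAAAAAAAAAAAAAAAAAAAAAAAAAAAAAAAAAAAAAAAAAAAAAAAAAAAAAAAAAAAAAAAAAAAAAAAAAAAAAAAAAAAAAAAAAAAAAAAAAAAAAAAAAAAAAAAAAAAAAAAAAAAAAAAAAAAAAAAAAAAAAAAAAAAAAAAAAAAAAAAAAAAAAAAAAAAAAAAAAAAAAAAAAAAAAAAAAAAAAAAAAAAAAAAAAAAAAAAAAAAAAAAAAAAAAAAAAAAAAAAAAAAAAAAAAAAAAAAAAAAAAAAAAAAAAAAAA="/>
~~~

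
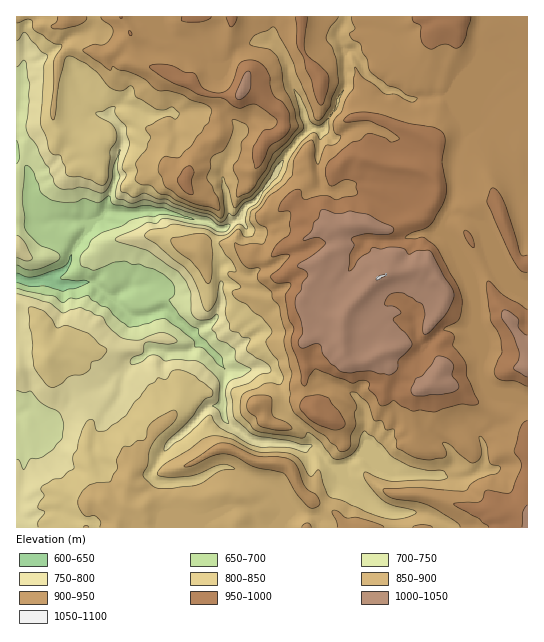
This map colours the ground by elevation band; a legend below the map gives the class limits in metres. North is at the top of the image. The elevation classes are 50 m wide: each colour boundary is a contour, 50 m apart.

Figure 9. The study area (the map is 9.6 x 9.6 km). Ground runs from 630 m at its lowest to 1050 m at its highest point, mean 880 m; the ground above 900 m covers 45.8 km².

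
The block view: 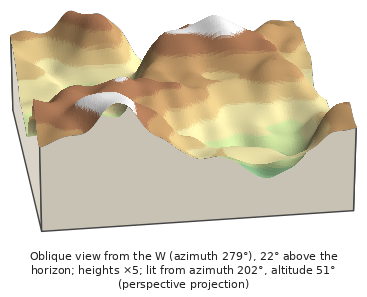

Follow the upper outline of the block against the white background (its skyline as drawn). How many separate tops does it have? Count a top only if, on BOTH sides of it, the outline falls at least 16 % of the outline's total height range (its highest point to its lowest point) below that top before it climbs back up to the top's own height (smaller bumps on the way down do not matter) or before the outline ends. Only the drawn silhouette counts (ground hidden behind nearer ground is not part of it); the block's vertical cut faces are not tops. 2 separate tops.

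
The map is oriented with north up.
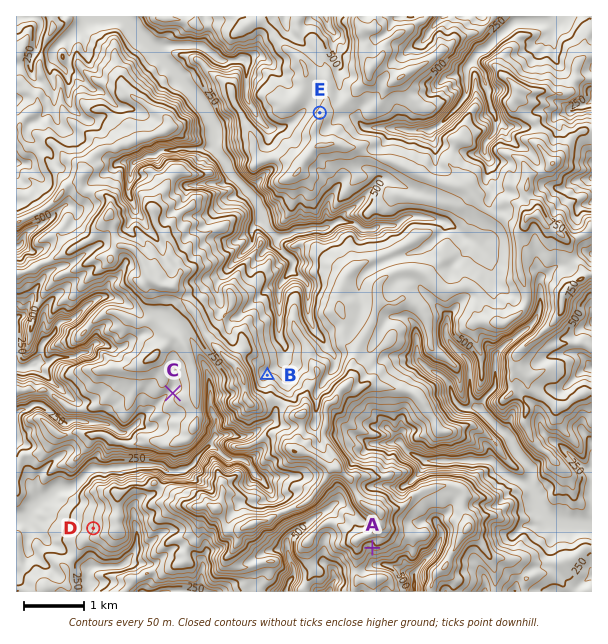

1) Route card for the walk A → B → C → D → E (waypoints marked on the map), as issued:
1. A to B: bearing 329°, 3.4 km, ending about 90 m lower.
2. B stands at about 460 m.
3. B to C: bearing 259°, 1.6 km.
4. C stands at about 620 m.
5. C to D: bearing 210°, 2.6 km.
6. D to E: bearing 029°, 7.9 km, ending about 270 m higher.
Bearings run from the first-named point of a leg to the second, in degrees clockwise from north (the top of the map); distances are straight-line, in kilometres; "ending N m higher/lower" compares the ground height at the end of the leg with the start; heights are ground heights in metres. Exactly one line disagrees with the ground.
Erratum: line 2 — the height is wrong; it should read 630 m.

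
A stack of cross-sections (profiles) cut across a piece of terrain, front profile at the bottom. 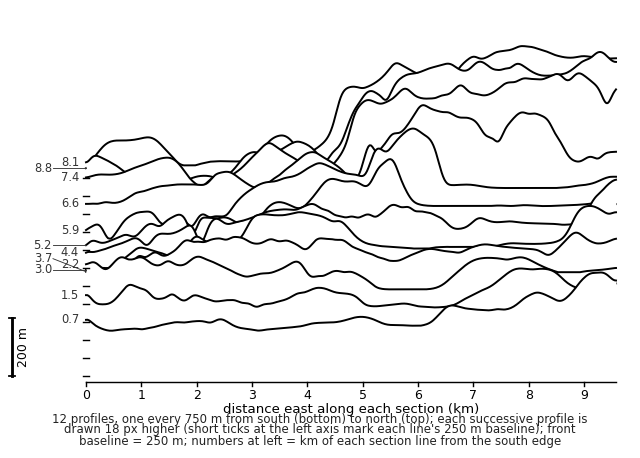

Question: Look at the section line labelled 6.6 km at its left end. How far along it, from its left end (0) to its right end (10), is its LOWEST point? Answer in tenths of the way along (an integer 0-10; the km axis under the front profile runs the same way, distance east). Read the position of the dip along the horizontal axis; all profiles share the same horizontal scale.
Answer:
0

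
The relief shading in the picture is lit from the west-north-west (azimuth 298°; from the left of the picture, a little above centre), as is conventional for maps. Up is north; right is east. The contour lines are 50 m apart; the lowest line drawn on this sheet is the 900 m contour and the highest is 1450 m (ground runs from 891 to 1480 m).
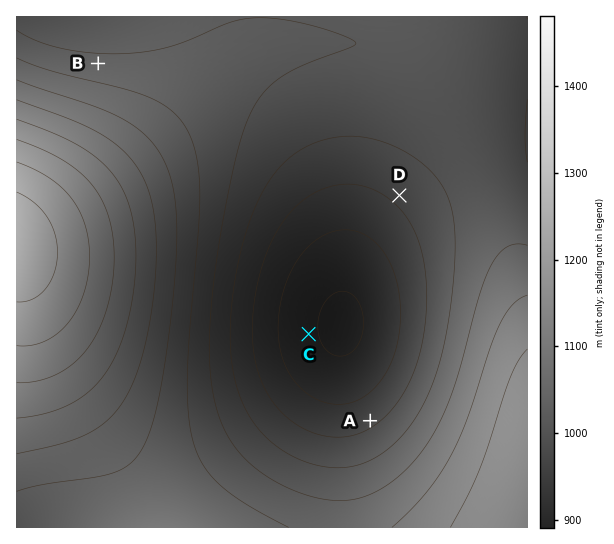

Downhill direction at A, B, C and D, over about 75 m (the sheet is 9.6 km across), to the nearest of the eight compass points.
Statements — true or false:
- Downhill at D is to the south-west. true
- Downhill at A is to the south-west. false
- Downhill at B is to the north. true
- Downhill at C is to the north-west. false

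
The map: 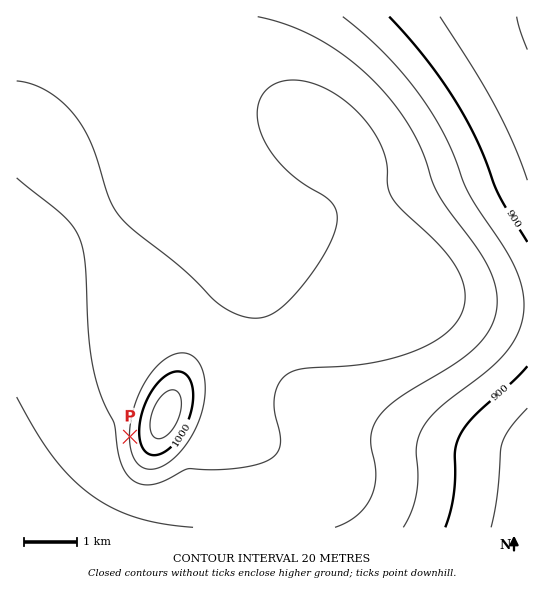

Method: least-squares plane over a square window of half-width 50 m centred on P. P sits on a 6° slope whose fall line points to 269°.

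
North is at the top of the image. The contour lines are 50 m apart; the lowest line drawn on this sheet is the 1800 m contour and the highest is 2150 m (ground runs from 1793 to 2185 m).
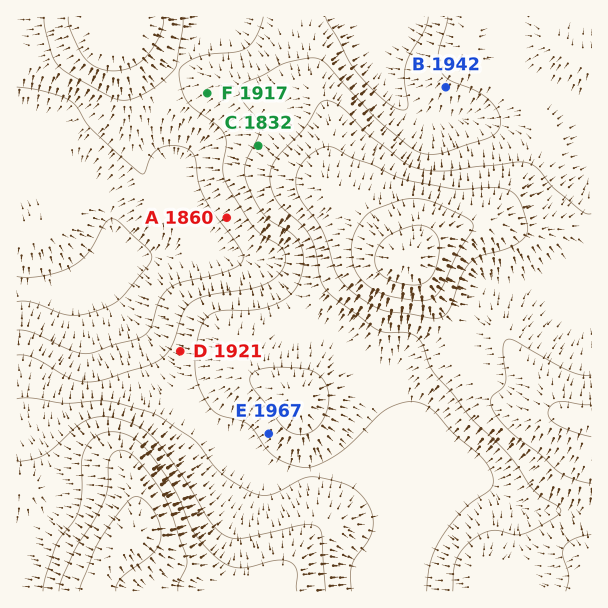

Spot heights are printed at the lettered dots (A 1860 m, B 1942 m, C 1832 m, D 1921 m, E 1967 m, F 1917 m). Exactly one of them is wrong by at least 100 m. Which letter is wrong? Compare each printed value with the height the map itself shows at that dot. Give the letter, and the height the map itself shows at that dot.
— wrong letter C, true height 1957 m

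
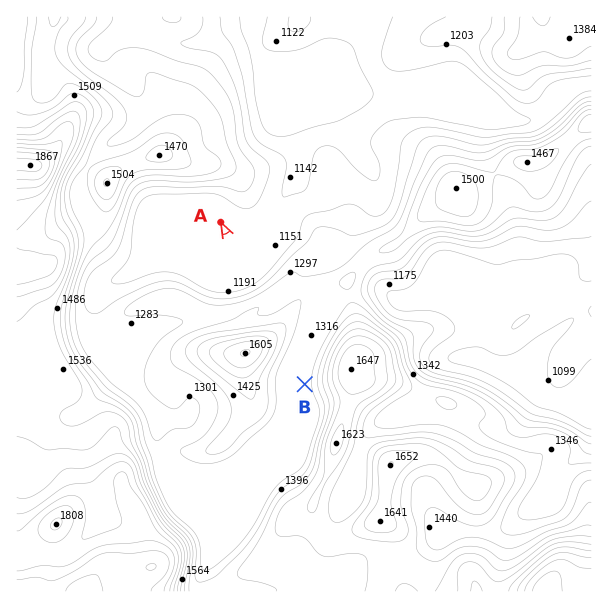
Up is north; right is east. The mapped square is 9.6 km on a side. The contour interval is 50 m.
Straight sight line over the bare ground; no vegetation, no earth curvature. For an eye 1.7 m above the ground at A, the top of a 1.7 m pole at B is hidden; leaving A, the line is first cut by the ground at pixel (254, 287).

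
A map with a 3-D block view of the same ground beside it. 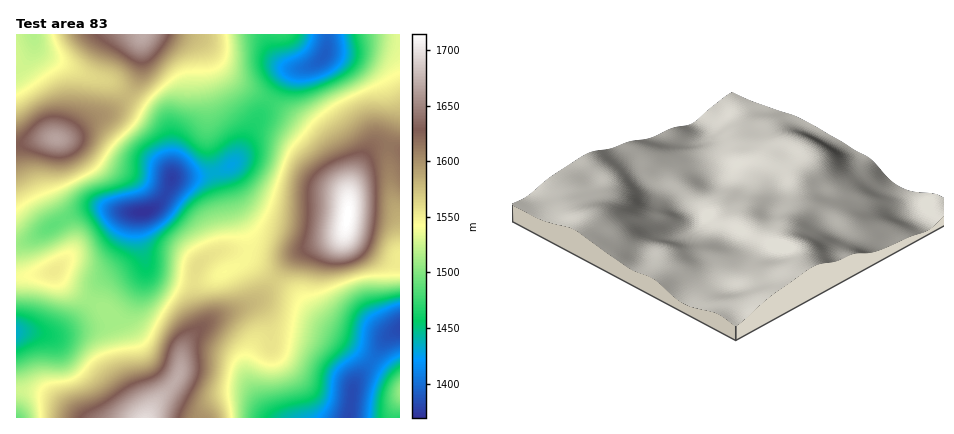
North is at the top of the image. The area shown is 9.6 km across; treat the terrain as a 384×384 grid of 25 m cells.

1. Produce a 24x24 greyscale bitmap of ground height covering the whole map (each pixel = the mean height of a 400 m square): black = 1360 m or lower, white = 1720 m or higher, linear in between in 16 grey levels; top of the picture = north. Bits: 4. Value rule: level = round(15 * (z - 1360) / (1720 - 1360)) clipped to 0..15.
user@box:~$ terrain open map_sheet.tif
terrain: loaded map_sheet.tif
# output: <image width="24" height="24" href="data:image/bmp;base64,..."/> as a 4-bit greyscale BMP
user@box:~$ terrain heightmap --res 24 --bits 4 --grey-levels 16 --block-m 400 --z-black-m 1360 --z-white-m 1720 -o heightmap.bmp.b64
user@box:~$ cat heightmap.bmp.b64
<image width="24" height="24" href="data:image/bmp;base64,Qk2WAQAAAAAAAHYAAAAoAAAAGAAAABgAAAABAAQAAAAAACABAAATCwAAEwsAABAAAAAAAAAAAAAAABEREQAiIiIAMzMzAERERABVVVUAZmZmAHd3dwCIiIgAmZmZAKqqqgC7u7sAzMzMAN3d3QDu7u4A////AGiavN3tupdURDIRNXiJqrzdypdlVUMRNWd4iau825d3ZlMhJFZmeJmsy5h4h1QyI0RFZ3iLy6iIh2VDITRFZmeKu6mIh2ZTIUVWZmZ4qqqZiHZUMmZ3ZmVniZmZiHdlRHiHZlVWiIiJmIiHd3iIZlRGiIiImqu6mGd3ZURFeIiIm83cqGZmZDI0Z3eIms3tuXZlQxESVmZ4ms3+uodmQyERNFZnis3uupiHZUMhI0RWir3tuqmph1QhEzNFebzcurvLqGQyNENFeJq7u7zcuYZERVRFZ4mquqvLqpdlVVVFVoiaqpqqqph2ZmVVVWeJmYiZmZmHd2ZVREVniHeIiZqoh3dUMiNGeHd4mru6mIdUMiI0Z3eJq83LmYdURCI0Zw=="/>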